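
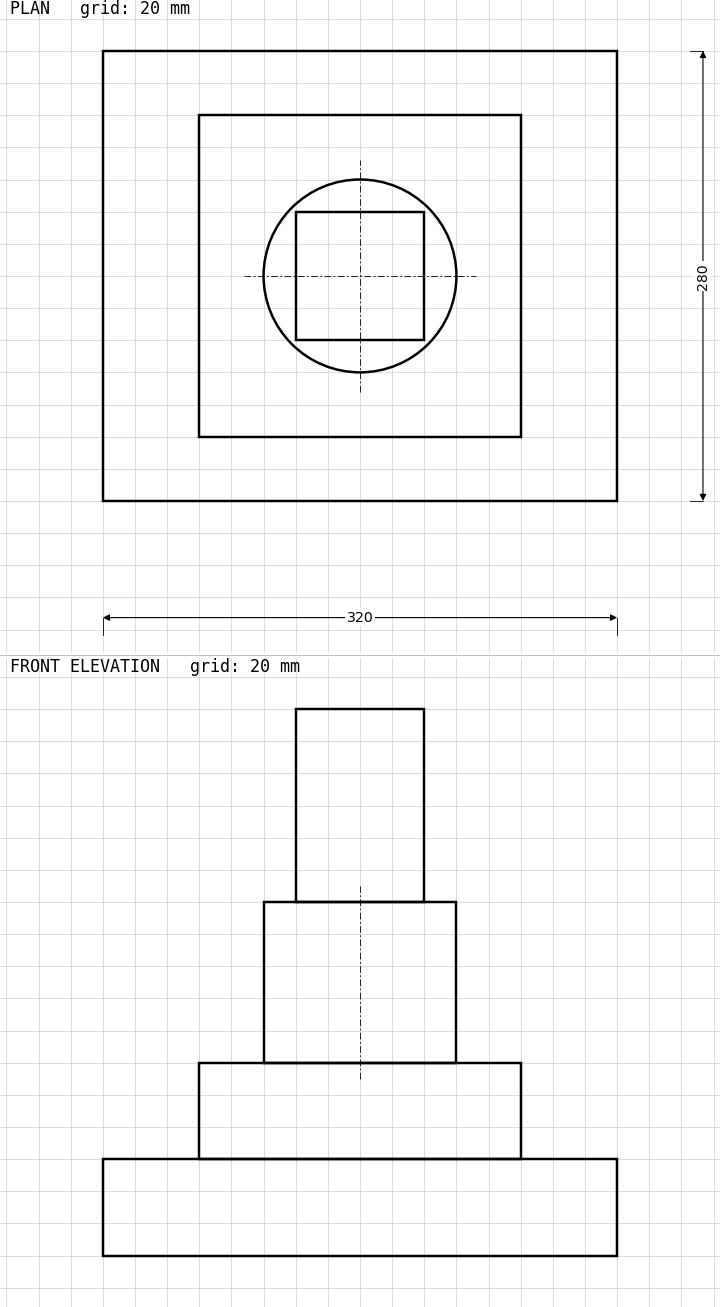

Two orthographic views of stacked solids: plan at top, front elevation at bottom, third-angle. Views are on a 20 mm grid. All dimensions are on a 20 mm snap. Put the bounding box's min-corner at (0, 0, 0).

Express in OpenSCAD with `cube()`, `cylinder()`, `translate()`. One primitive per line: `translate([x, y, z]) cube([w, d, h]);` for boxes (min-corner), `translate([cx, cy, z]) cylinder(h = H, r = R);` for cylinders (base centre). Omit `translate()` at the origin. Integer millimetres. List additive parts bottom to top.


cube([320, 280, 60]);
translate([60, 40, 60]) cube([200, 200, 60]);
translate([160, 140, 120]) cylinder(h = 100, r = 60);
translate([120, 100, 220]) cube([80, 80, 120]);


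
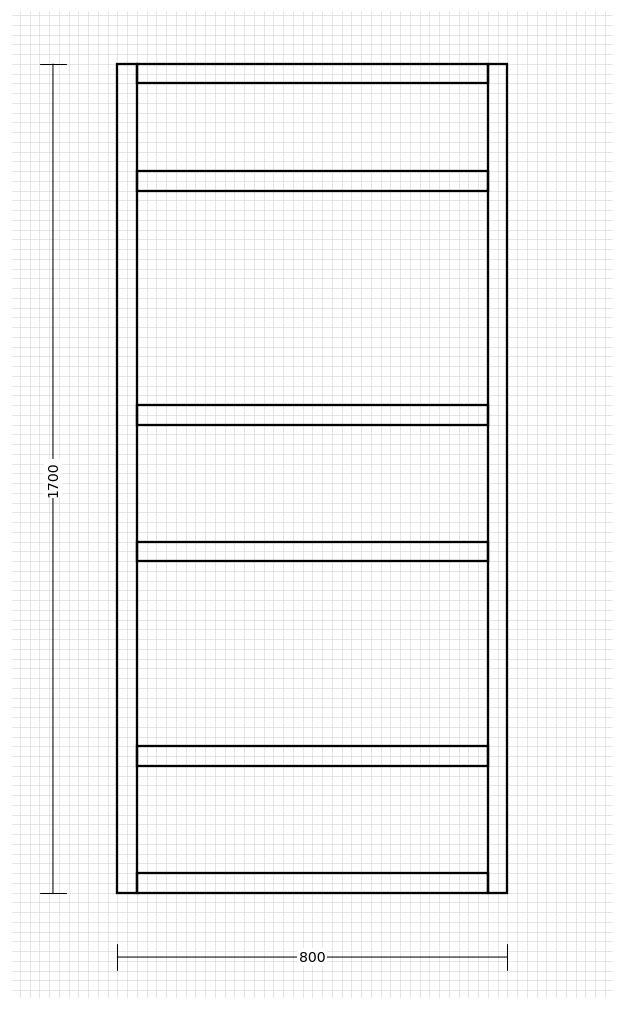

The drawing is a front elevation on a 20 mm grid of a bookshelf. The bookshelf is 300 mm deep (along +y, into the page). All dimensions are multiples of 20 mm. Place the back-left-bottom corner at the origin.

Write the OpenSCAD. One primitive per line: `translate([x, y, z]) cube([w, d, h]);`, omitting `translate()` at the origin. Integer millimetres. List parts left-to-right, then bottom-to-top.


cube([40, 300, 1700]);
translate([40, 0, 0]) cube([720, 300, 40]);
translate([40, 0, 260]) cube([720, 300, 40]);
translate([40, 0, 680]) cube([720, 300, 40]);
translate([40, 0, 960]) cube([720, 300, 40]);
translate([40, 0, 1440]) cube([720, 300, 40]);
translate([40, 0, 1660]) cube([720, 300, 40]);
translate([760, 0, 0]) cube([40, 300, 1700]);


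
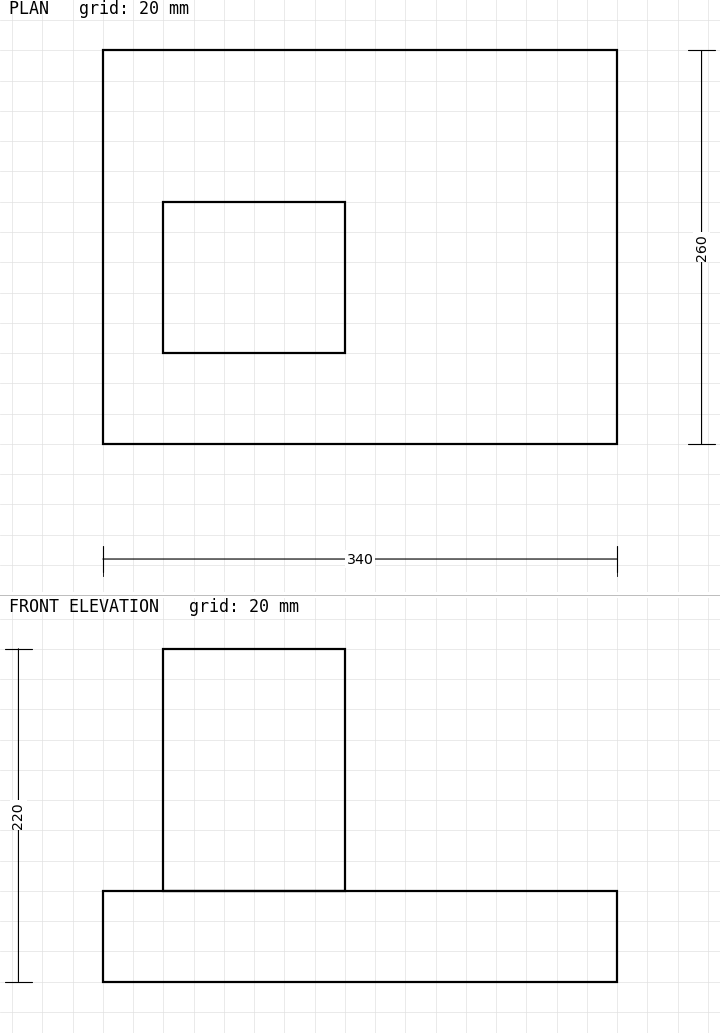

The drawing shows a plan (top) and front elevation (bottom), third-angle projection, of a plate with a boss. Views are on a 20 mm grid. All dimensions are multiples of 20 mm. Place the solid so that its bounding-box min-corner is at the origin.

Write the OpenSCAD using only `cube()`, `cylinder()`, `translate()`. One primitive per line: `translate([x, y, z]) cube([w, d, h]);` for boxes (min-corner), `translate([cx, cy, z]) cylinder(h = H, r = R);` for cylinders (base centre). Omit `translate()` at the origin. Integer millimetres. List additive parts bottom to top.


cube([340, 260, 60]);
translate([40, 60, 60]) cube([120, 100, 160]);


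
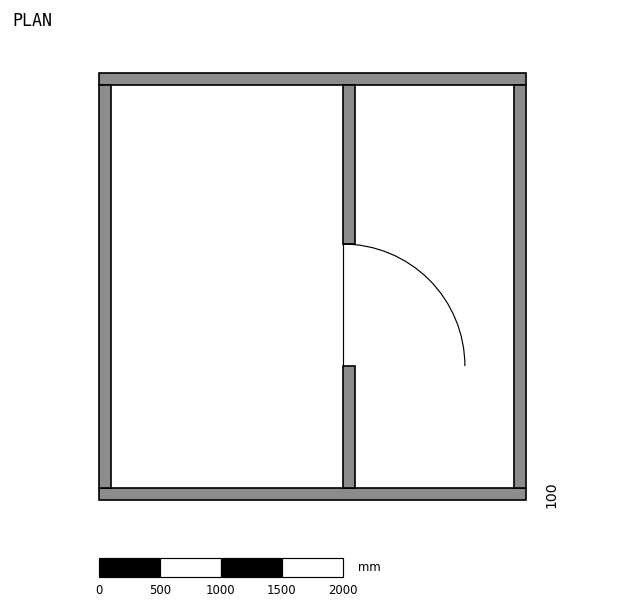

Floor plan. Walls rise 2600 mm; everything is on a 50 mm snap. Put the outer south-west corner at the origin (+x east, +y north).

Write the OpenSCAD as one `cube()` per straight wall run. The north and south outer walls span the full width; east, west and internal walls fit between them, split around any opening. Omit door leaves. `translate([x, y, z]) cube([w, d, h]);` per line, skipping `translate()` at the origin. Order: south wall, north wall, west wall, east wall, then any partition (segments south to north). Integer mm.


cube([3500, 100, 2600]);
translate([0, 3400, 0]) cube([3500, 100, 2600]);
translate([0, 100, 0]) cube([100, 3300, 2600]);
translate([3400, 100, 0]) cube([100, 3300, 2600]);
translate([2000, 100, 0]) cube([100, 1000, 2600]);
translate([2000, 2100, 0]) cube([100, 1300, 2600]);


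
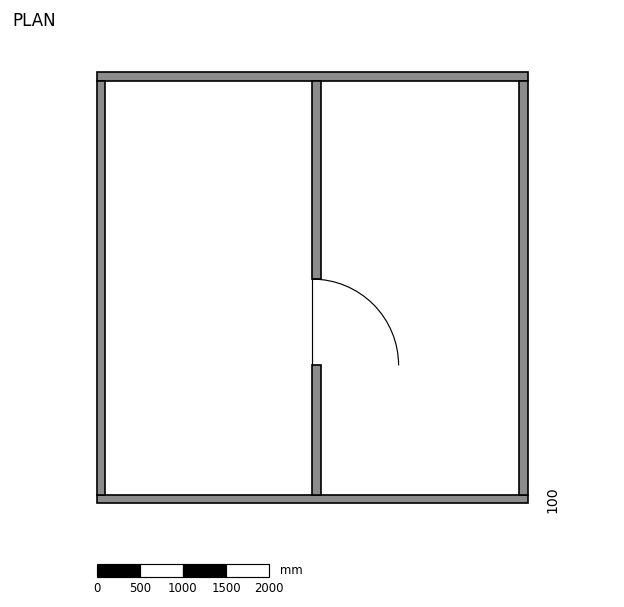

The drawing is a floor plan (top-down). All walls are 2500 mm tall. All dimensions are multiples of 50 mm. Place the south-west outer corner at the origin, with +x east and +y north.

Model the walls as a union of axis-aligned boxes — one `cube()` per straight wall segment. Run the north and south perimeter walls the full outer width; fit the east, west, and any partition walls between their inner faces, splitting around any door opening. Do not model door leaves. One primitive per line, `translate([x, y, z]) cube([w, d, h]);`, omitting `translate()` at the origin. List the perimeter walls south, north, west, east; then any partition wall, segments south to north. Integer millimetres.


cube([5000, 100, 2500]);
translate([0, 4900, 0]) cube([5000, 100, 2500]);
translate([0, 100, 0]) cube([100, 4800, 2500]);
translate([4900, 100, 0]) cube([100, 4800, 2500]);
translate([2500, 100, 0]) cube([100, 1500, 2500]);
translate([2500, 2600, 0]) cube([100, 2300, 2500]);


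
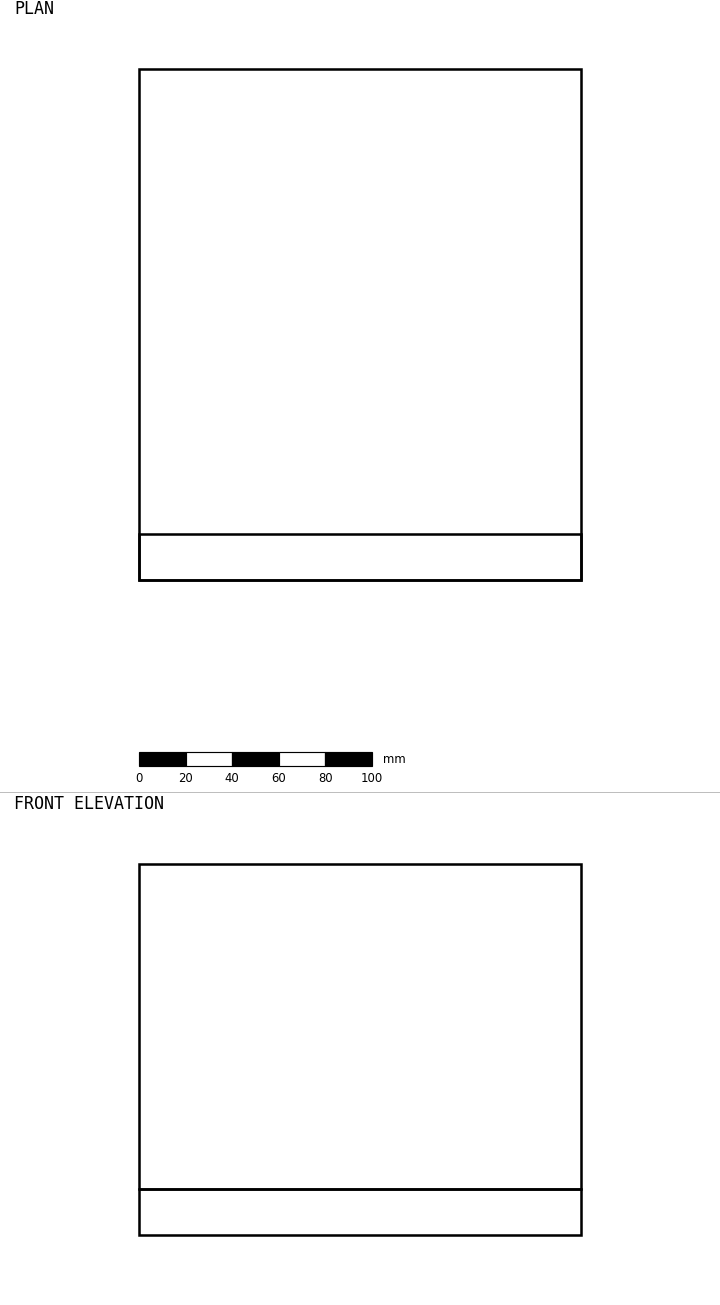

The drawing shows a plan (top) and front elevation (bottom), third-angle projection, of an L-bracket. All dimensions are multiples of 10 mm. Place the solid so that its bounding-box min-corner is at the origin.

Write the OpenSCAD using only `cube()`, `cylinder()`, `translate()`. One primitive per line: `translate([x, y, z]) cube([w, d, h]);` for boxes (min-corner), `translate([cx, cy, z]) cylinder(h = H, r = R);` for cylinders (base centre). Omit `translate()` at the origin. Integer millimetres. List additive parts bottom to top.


cube([190, 220, 20]);
translate([0, 0, 20]) cube([190, 20, 140]);


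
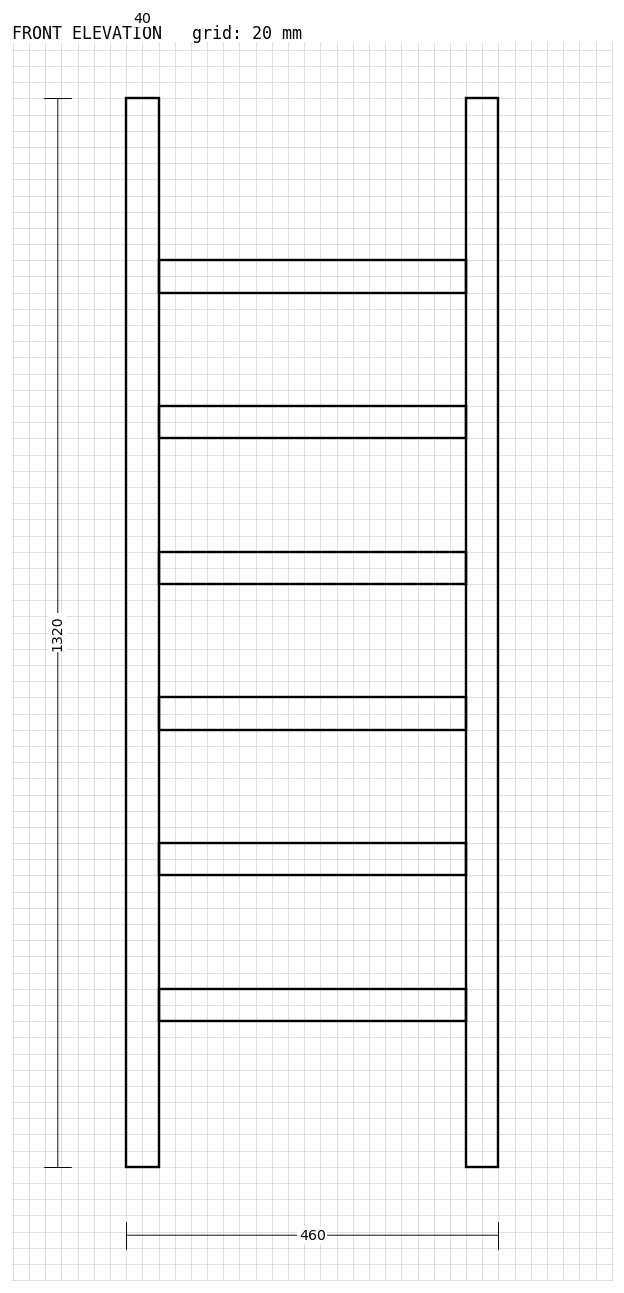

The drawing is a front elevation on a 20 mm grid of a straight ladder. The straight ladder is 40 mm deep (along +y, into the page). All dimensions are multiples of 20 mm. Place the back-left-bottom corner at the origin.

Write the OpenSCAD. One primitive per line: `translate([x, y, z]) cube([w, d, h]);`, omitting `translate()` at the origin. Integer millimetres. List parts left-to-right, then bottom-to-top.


cube([40, 40, 1320]);
translate([40, 0, 180]) cube([380, 40, 40]);
translate([40, 0, 360]) cube([380, 40, 40]);
translate([40, 0, 540]) cube([380, 40, 40]);
translate([40, 0, 720]) cube([380, 40, 40]);
translate([40, 0, 900]) cube([380, 40, 40]);
translate([40, 0, 1080]) cube([380, 40, 40]);
translate([420, 0, 0]) cube([40, 40, 1320]);


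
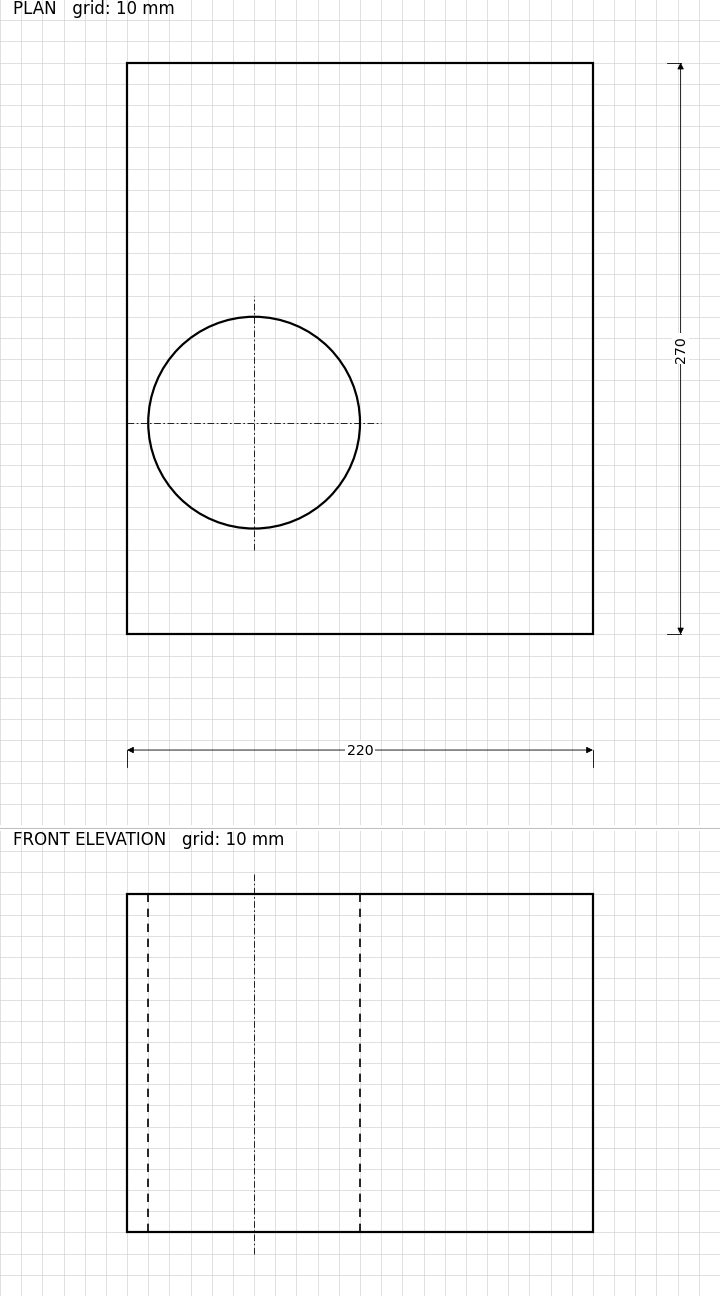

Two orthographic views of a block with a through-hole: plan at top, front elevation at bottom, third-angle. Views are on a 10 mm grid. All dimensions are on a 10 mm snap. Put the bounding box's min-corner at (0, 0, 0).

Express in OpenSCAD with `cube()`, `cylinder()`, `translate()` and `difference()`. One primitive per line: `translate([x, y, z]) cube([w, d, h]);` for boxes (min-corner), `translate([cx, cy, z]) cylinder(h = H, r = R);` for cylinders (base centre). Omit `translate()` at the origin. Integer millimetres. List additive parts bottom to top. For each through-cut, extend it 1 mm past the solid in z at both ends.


difference() {
  cube([220, 270, 160]);
  translate([60, 100, -1]) cylinder(h = 162, r = 50);
}


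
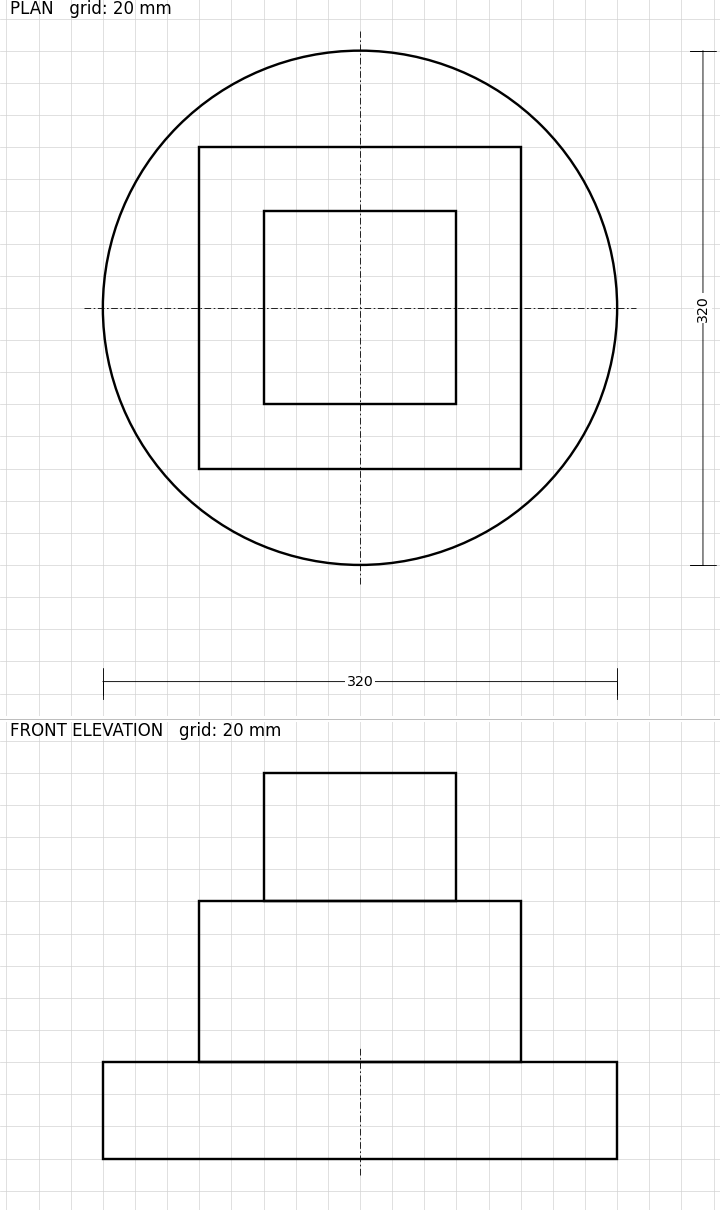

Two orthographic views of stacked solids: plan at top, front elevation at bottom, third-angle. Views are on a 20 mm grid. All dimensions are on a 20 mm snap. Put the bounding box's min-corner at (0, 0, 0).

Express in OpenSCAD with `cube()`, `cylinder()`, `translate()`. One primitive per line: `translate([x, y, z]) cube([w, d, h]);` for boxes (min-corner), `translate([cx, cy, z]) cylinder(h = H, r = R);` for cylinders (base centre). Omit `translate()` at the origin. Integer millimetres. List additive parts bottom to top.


translate([160, 160, 0]) cylinder(h = 60, r = 160);
translate([60, 60, 60]) cube([200, 200, 100]);
translate([100, 100, 160]) cube([120, 120, 80]);


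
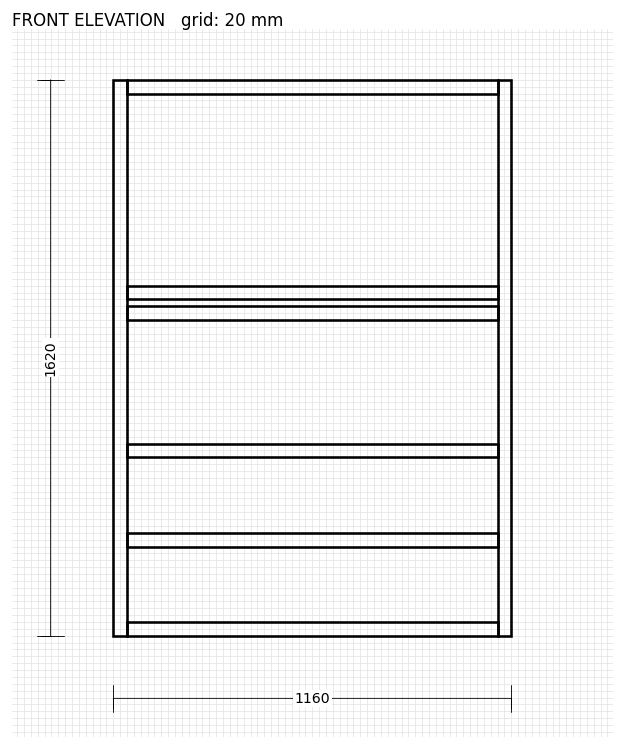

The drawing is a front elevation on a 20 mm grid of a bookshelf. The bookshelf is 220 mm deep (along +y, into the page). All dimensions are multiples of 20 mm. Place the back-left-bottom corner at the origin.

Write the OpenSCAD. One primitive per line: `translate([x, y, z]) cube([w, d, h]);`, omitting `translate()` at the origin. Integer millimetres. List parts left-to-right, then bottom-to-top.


cube([40, 220, 1620]);
translate([40, 0, 0]) cube([1080, 220, 40]);
translate([40, 0, 260]) cube([1080, 220, 40]);
translate([40, 0, 520]) cube([1080, 220, 40]);
translate([40, 0, 920]) cube([1080, 220, 40]);
translate([40, 0, 980]) cube([1080, 220, 40]);
translate([40, 0, 1580]) cube([1080, 220, 40]);
translate([1120, 0, 0]) cube([40, 220, 1620]);


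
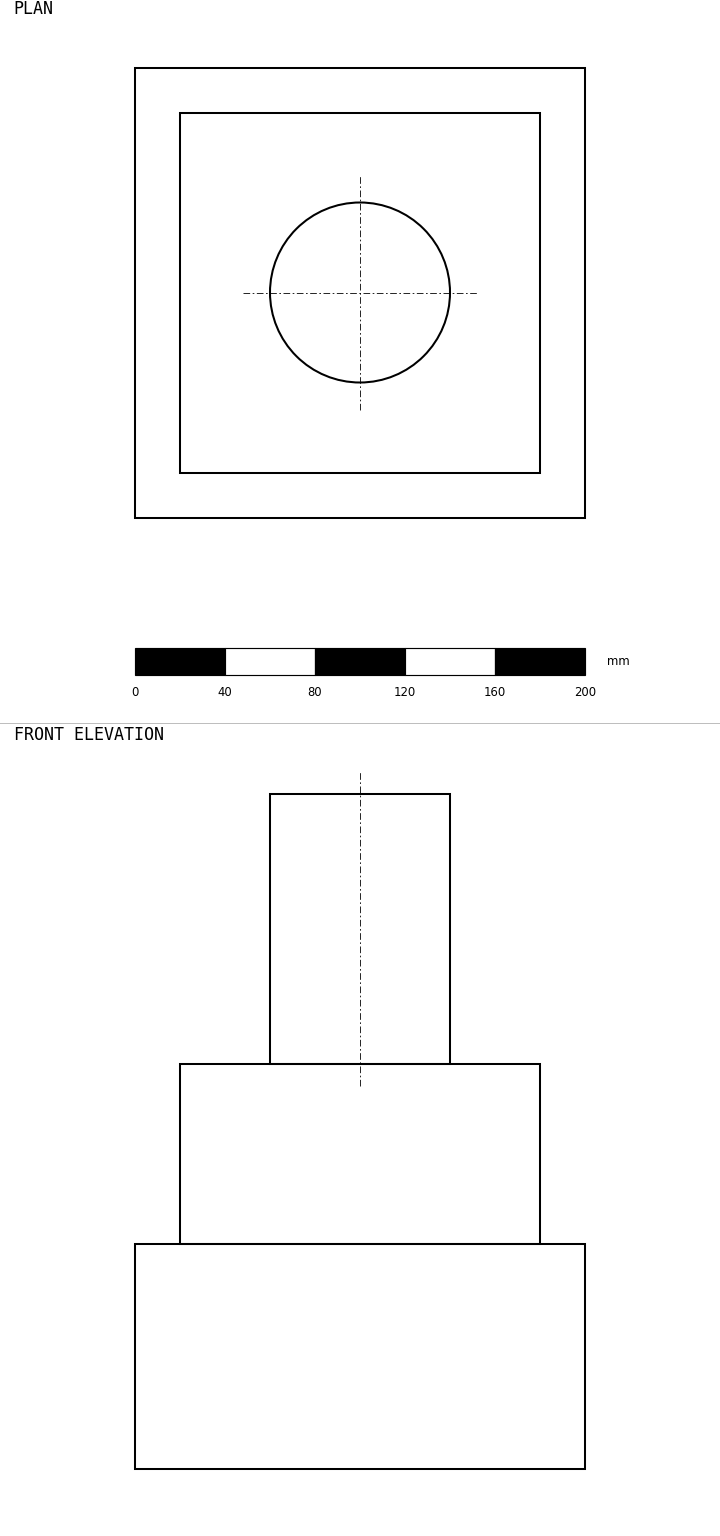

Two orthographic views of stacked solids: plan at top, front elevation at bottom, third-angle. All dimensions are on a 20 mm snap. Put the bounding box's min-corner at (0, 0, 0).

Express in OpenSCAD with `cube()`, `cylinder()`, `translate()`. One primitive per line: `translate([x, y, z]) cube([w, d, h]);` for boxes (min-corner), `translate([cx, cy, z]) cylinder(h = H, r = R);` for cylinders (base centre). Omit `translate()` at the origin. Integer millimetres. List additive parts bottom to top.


cube([200, 200, 100]);
translate([20, 20, 100]) cube([160, 160, 80]);
translate([100, 100, 180]) cylinder(h = 120, r = 40);


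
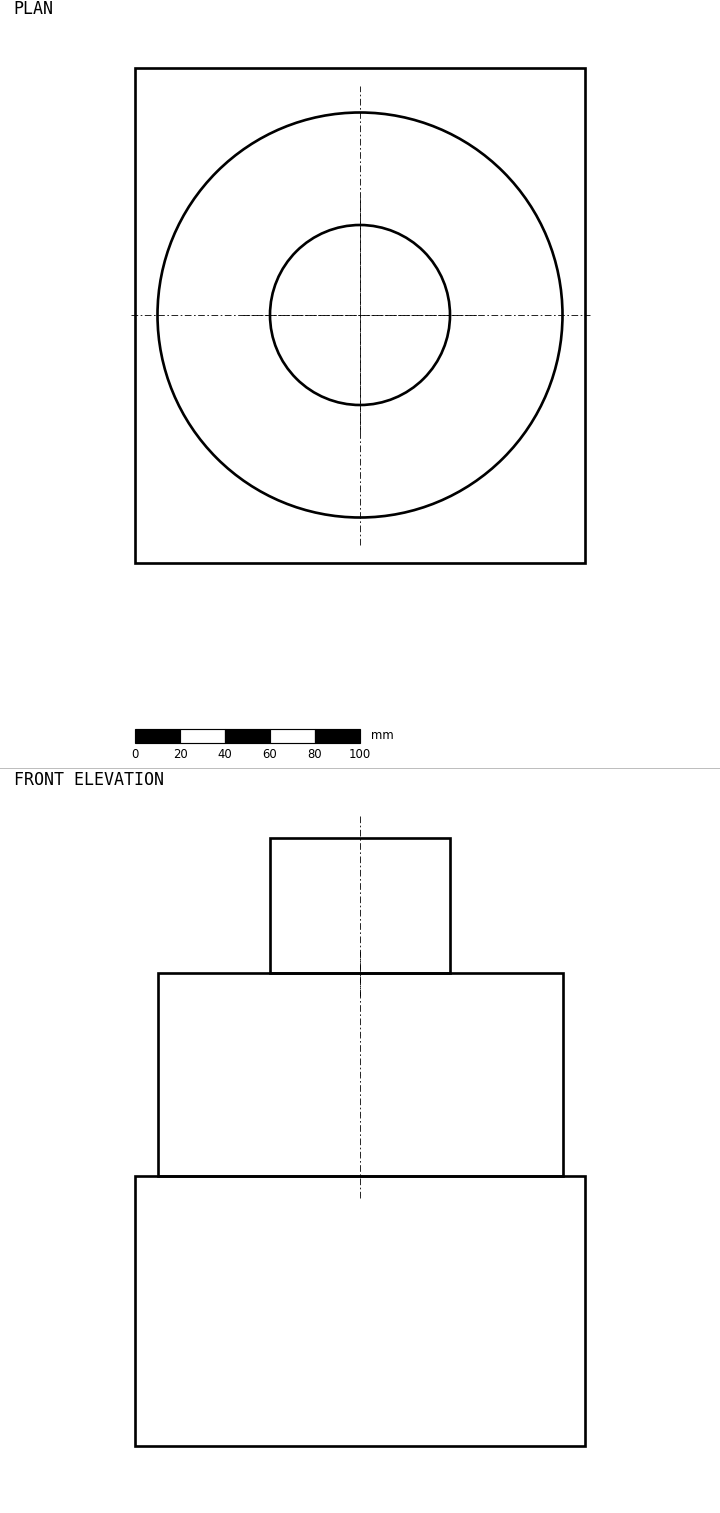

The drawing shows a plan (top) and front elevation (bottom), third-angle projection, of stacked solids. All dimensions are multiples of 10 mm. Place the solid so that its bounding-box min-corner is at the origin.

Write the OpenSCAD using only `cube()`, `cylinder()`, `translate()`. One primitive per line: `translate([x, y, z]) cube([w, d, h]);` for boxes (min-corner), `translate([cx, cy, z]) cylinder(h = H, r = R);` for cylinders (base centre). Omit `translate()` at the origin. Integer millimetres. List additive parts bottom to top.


cube([200, 220, 120]);
translate([100, 110, 120]) cylinder(h = 90, r = 90);
translate([100, 110, 210]) cylinder(h = 60, r = 40);


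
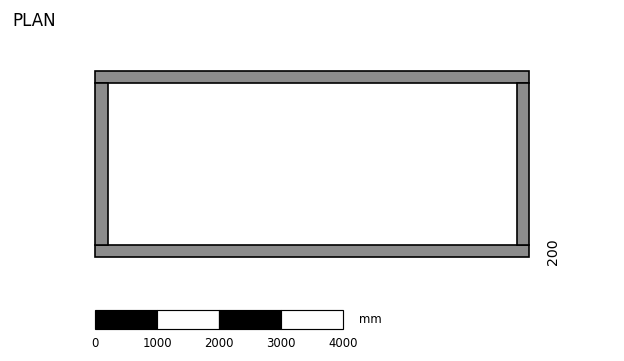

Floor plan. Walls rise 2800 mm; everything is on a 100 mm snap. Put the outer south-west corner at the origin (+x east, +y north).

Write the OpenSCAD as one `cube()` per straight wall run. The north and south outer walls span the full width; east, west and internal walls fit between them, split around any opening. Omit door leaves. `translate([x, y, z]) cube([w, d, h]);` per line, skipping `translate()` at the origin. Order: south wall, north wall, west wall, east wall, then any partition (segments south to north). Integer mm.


cube([7000, 200, 2800]);
translate([0, 2800, 0]) cube([7000, 200, 2800]);
translate([0, 200, 0]) cube([200, 2600, 2800]);
translate([6800, 200, 0]) cube([200, 2600, 2800]);


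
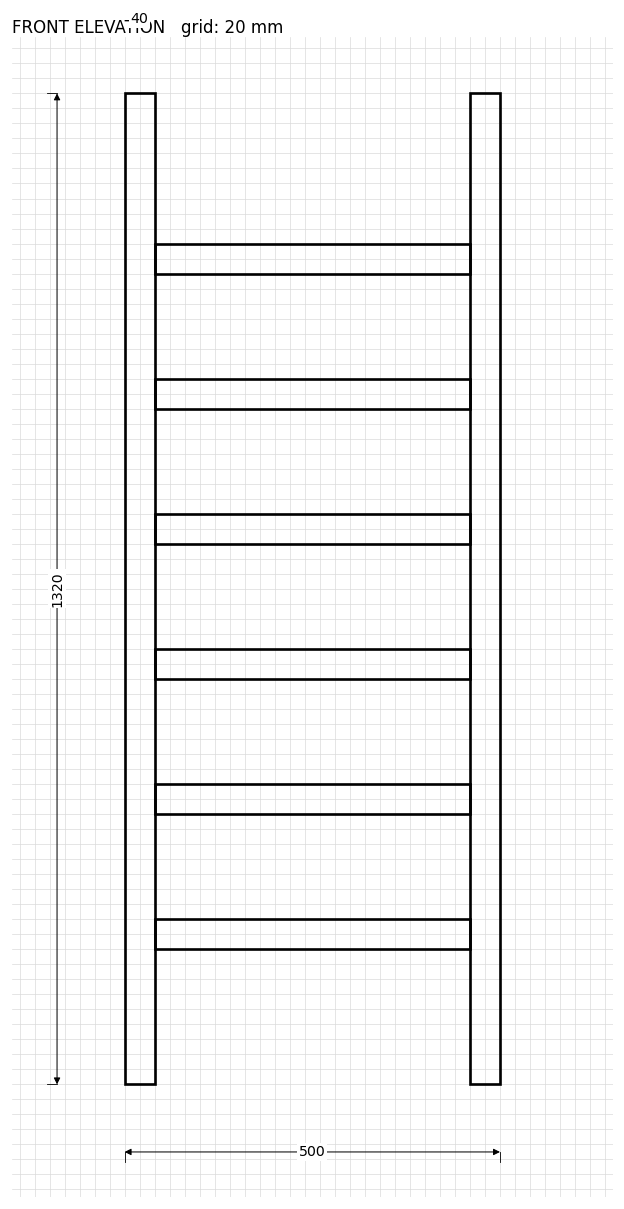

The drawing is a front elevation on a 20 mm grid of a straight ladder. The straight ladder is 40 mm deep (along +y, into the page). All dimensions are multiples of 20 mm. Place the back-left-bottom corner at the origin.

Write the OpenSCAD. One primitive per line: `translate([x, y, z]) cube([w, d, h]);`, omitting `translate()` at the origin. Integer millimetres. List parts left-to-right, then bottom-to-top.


cube([40, 40, 1320]);
translate([40, 0, 180]) cube([420, 40, 40]);
translate([40, 0, 360]) cube([420, 40, 40]);
translate([40, 0, 540]) cube([420, 40, 40]);
translate([40, 0, 720]) cube([420, 40, 40]);
translate([40, 0, 900]) cube([420, 40, 40]);
translate([40, 0, 1080]) cube([420, 40, 40]);
translate([460, 0, 0]) cube([40, 40, 1320]);


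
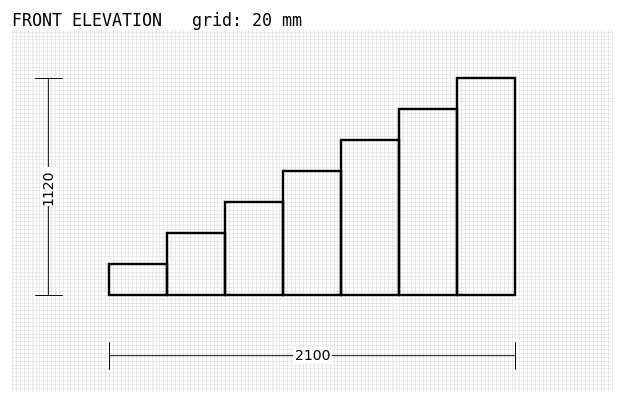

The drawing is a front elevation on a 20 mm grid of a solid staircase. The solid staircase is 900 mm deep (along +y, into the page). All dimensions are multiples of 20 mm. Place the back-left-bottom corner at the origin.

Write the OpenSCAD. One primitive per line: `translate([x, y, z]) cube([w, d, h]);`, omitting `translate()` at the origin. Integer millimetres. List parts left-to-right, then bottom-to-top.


cube([300, 900, 160]);
translate([300, 0, 0]) cube([300, 900, 320]);
translate([600, 0, 0]) cube([300, 900, 480]);
translate([900, 0, 0]) cube([300, 900, 640]);
translate([1200, 0, 0]) cube([300, 900, 800]);
translate([1500, 0, 0]) cube([300, 900, 960]);
translate([1800, 0, 0]) cube([300, 900, 1120]);


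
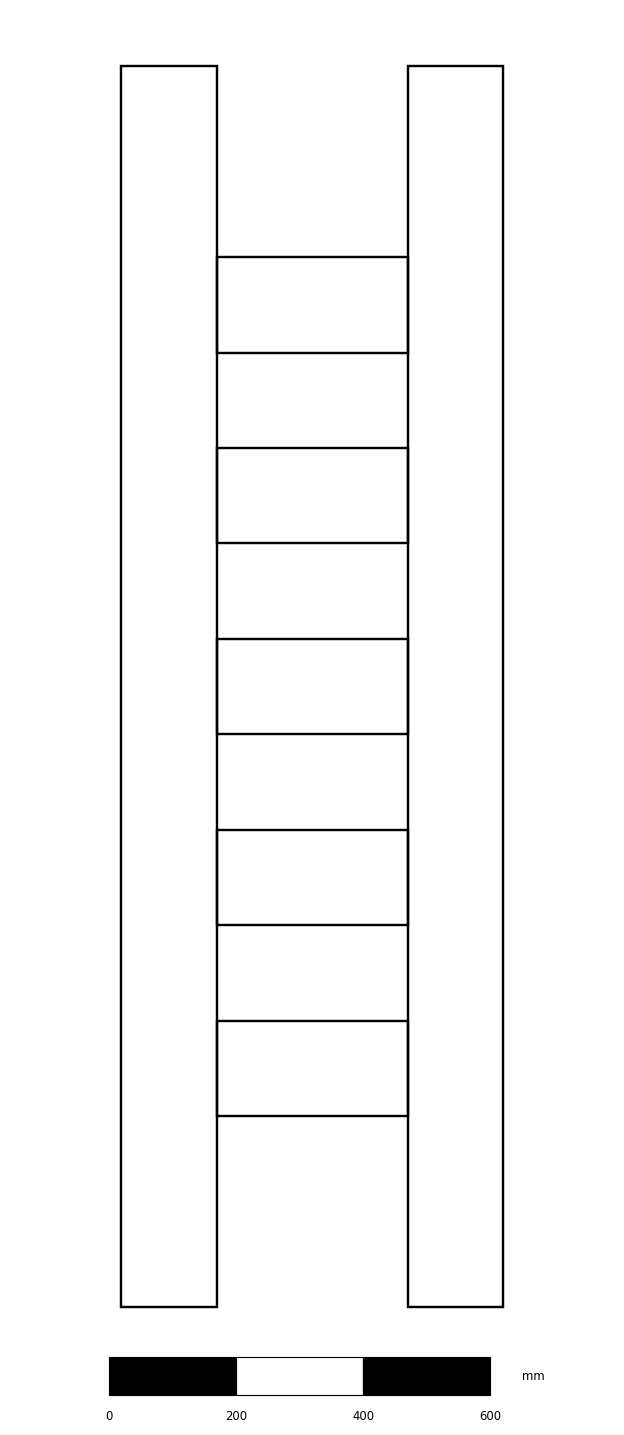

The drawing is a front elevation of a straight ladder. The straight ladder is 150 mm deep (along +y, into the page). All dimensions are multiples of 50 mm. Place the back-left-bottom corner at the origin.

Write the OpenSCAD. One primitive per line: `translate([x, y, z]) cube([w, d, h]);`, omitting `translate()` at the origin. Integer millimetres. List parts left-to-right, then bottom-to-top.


cube([150, 150, 1950]);
translate([150, 0, 300]) cube([300, 150, 150]);
translate([150, 0, 600]) cube([300, 150, 150]);
translate([150, 0, 900]) cube([300, 150, 150]);
translate([150, 0, 1200]) cube([300, 150, 150]);
translate([150, 0, 1500]) cube([300, 150, 150]);
translate([450, 0, 0]) cube([150, 150, 1950]);


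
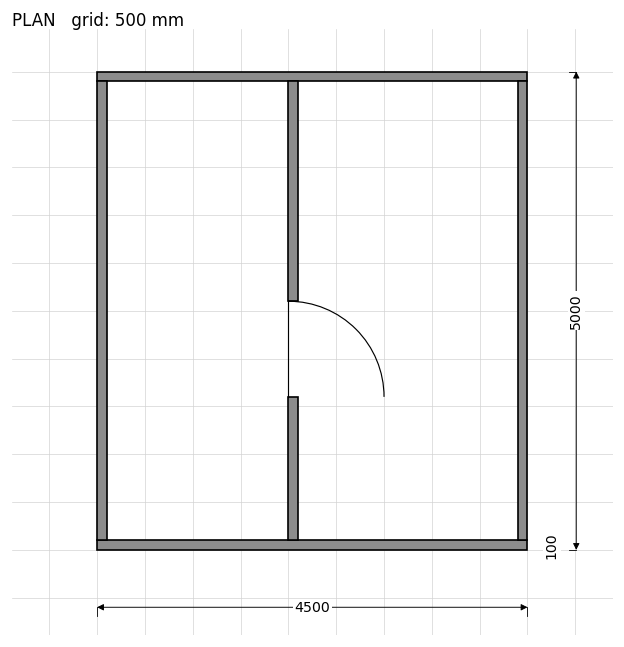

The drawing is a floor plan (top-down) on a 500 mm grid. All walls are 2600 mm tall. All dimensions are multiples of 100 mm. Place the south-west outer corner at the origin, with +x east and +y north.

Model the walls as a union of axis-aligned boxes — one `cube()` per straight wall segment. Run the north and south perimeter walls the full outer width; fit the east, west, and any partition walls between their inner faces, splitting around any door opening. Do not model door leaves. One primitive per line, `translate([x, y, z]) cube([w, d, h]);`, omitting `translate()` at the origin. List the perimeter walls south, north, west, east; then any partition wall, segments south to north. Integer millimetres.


cube([4500, 100, 2600]);
translate([0, 4900, 0]) cube([4500, 100, 2600]);
translate([0, 100, 0]) cube([100, 4800, 2600]);
translate([4400, 100, 0]) cube([100, 4800, 2600]);
translate([2000, 100, 0]) cube([100, 1500, 2600]);
translate([2000, 2600, 0]) cube([100, 2300, 2600]);


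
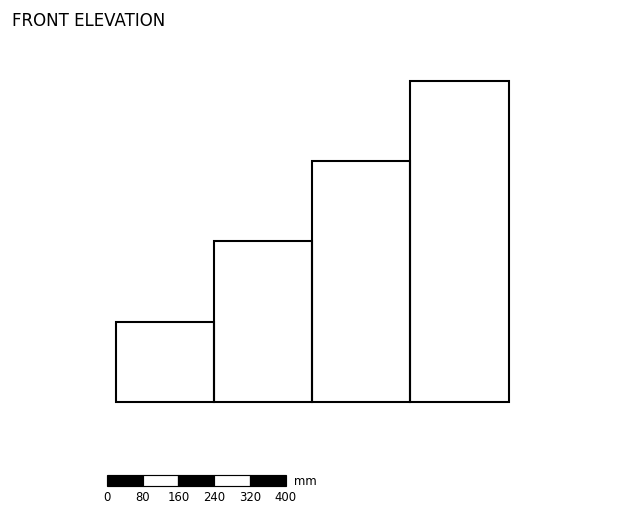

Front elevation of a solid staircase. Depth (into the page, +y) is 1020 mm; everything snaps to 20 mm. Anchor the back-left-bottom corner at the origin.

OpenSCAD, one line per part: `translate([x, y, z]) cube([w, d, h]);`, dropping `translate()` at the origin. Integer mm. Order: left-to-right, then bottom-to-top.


cube([220, 1020, 180]);
translate([220, 0, 0]) cube([220, 1020, 360]);
translate([440, 0, 0]) cube([220, 1020, 540]);
translate([660, 0, 0]) cube([220, 1020, 720]);


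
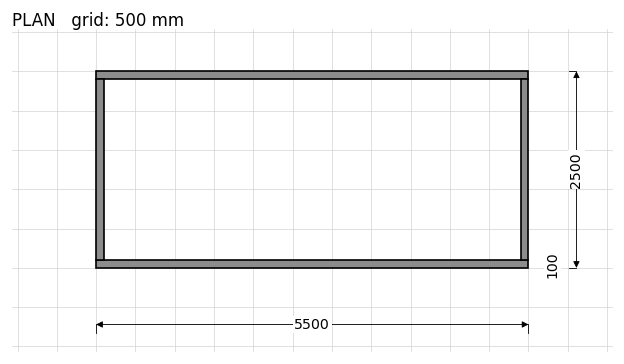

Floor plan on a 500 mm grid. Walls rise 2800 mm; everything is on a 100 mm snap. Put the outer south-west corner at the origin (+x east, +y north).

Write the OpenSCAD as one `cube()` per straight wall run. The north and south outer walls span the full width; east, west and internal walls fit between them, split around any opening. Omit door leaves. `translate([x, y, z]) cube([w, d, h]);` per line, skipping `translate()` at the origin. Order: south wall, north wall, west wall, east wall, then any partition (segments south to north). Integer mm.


cube([5500, 100, 2800]);
translate([0, 2400, 0]) cube([5500, 100, 2800]);
translate([0, 100, 0]) cube([100, 2300, 2800]);
translate([5400, 100, 0]) cube([100, 2300, 2800]);


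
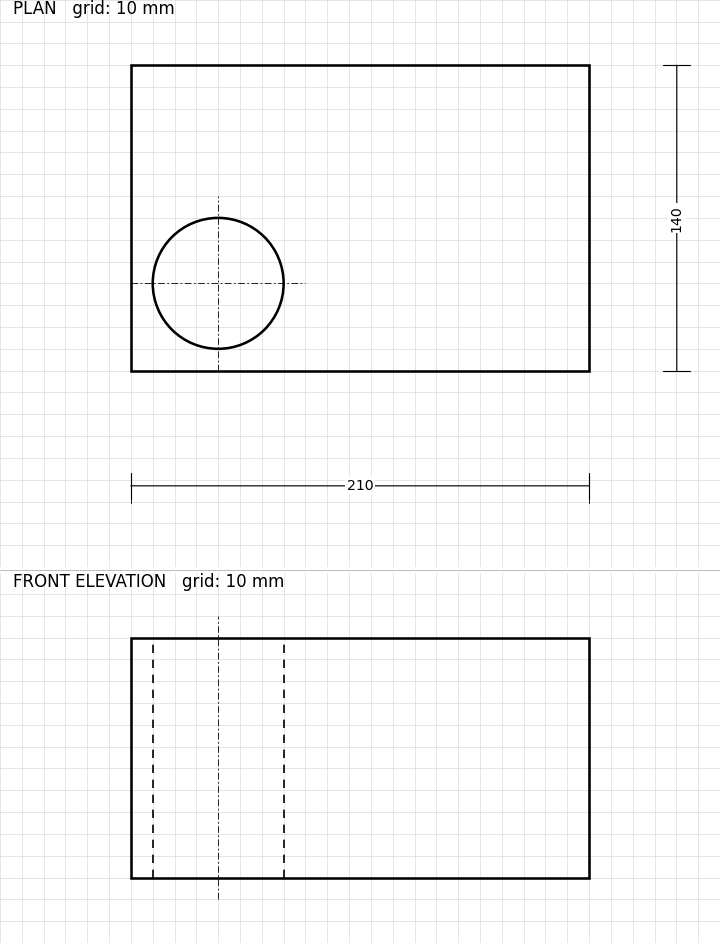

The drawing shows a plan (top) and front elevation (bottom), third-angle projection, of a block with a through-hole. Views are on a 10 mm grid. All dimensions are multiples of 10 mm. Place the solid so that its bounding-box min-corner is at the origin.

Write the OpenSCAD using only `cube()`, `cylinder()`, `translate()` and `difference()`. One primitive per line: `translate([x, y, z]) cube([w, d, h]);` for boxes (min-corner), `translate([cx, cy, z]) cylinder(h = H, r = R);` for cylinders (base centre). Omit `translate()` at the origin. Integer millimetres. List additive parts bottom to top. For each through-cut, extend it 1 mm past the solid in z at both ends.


difference() {
  cube([210, 140, 110]);
  translate([40, 40, -1]) cylinder(h = 112, r = 30);
}


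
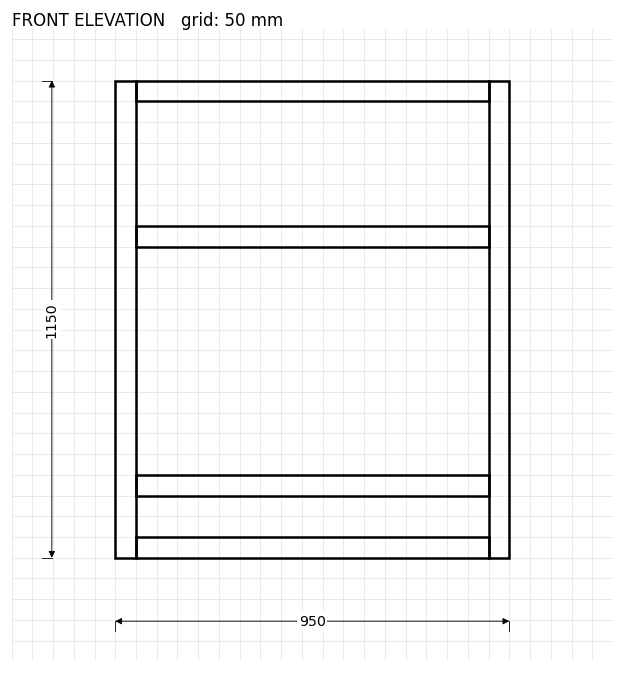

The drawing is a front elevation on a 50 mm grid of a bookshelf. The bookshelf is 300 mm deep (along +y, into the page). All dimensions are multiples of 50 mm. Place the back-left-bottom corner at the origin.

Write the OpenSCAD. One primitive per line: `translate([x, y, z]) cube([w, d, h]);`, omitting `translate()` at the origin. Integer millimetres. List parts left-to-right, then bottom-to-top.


cube([50, 300, 1150]);
translate([50, 0, 0]) cube([850, 300, 50]);
translate([50, 0, 150]) cube([850, 300, 50]);
translate([50, 0, 750]) cube([850, 300, 50]);
translate([50, 0, 1100]) cube([850, 300, 50]);
translate([900, 0, 0]) cube([50, 300, 1150]);


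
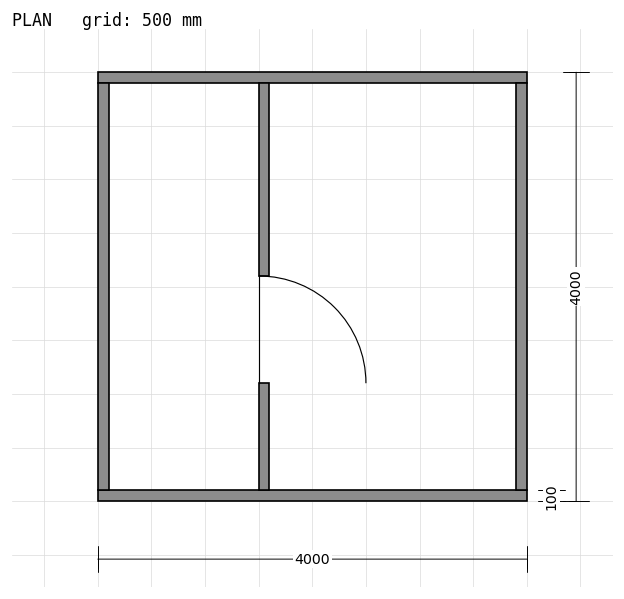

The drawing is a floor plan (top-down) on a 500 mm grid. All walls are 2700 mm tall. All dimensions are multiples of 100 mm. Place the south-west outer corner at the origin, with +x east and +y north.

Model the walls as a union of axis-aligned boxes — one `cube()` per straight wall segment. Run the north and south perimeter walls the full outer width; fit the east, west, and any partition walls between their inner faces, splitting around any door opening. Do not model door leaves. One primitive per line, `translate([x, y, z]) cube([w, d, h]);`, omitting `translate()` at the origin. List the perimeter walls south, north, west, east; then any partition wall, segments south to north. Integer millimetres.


cube([4000, 100, 2700]);
translate([0, 3900, 0]) cube([4000, 100, 2700]);
translate([0, 100, 0]) cube([100, 3800, 2700]);
translate([3900, 100, 0]) cube([100, 3800, 2700]);
translate([1500, 100, 0]) cube([100, 1000, 2700]);
translate([1500, 2100, 0]) cube([100, 1800, 2700]);


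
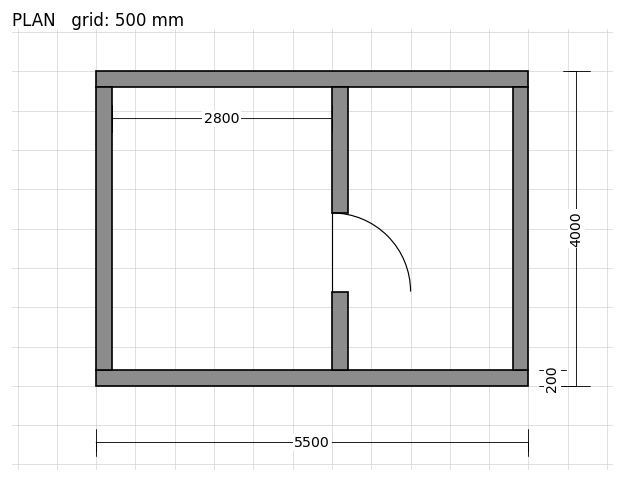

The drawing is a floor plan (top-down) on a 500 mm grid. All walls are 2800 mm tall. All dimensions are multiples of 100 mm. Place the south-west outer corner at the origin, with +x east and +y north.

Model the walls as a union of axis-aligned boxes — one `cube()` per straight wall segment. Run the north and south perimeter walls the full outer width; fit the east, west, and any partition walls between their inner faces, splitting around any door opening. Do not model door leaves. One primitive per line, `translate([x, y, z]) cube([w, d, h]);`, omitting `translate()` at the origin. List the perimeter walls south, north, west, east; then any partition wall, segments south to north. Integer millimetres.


cube([5500, 200, 2800]);
translate([0, 3800, 0]) cube([5500, 200, 2800]);
translate([0, 200, 0]) cube([200, 3600, 2800]);
translate([5300, 200, 0]) cube([200, 3600, 2800]);
translate([3000, 200, 0]) cube([200, 1000, 2800]);
translate([3000, 2200, 0]) cube([200, 1600, 2800]);


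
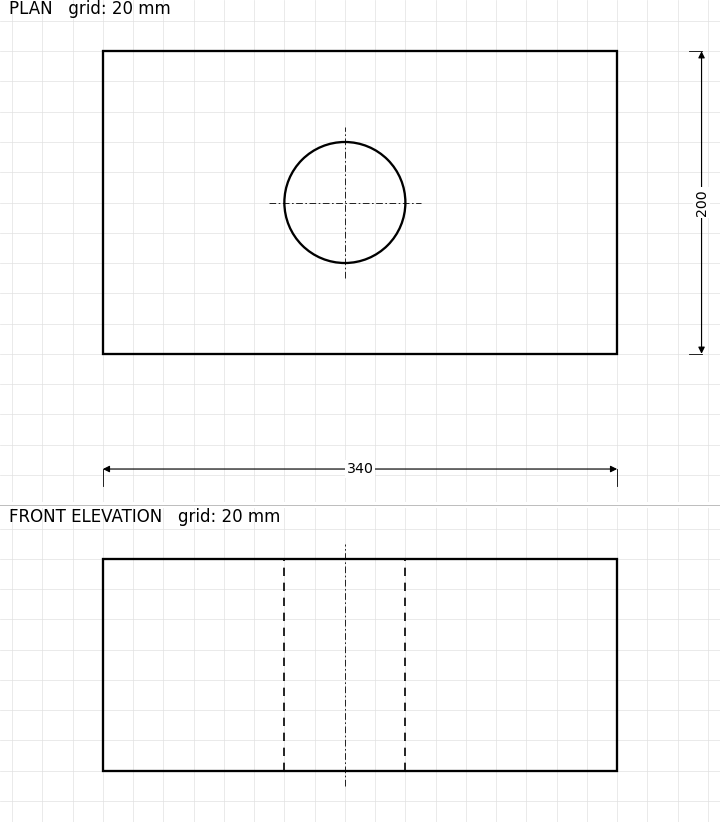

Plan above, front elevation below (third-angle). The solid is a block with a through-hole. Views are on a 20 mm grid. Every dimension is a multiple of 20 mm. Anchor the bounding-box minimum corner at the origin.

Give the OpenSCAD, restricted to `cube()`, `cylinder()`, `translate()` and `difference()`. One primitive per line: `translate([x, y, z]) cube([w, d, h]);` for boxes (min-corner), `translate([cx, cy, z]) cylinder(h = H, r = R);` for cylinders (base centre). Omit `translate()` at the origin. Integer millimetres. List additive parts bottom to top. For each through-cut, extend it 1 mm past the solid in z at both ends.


difference() {
  cube([340, 200, 140]);
  translate([160, 100, -1]) cylinder(h = 142, r = 40);
}


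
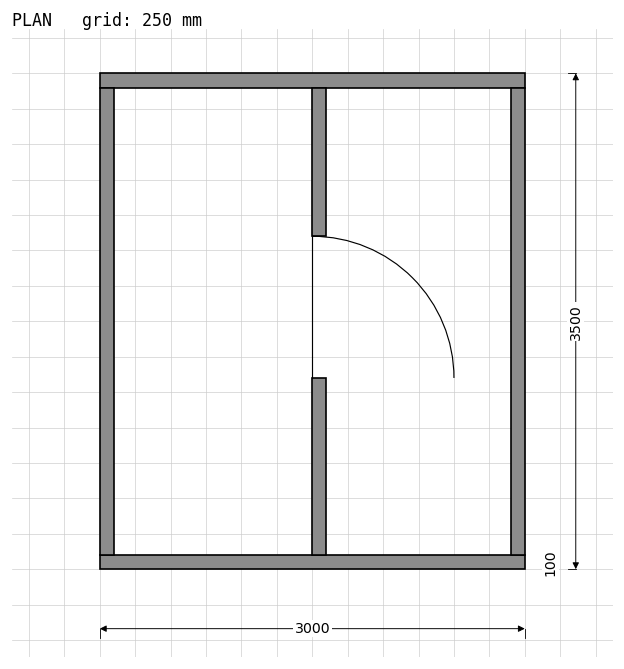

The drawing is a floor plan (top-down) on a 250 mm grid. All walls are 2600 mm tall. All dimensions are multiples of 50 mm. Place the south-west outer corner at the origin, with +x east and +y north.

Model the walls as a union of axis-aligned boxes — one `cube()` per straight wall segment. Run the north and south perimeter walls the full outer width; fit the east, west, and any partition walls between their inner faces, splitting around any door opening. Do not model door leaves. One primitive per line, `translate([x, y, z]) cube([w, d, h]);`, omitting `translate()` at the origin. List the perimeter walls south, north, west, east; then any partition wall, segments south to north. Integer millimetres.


cube([3000, 100, 2600]);
translate([0, 3400, 0]) cube([3000, 100, 2600]);
translate([0, 100, 0]) cube([100, 3300, 2600]);
translate([2900, 100, 0]) cube([100, 3300, 2600]);
translate([1500, 100, 0]) cube([100, 1250, 2600]);
translate([1500, 2350, 0]) cube([100, 1050, 2600]);


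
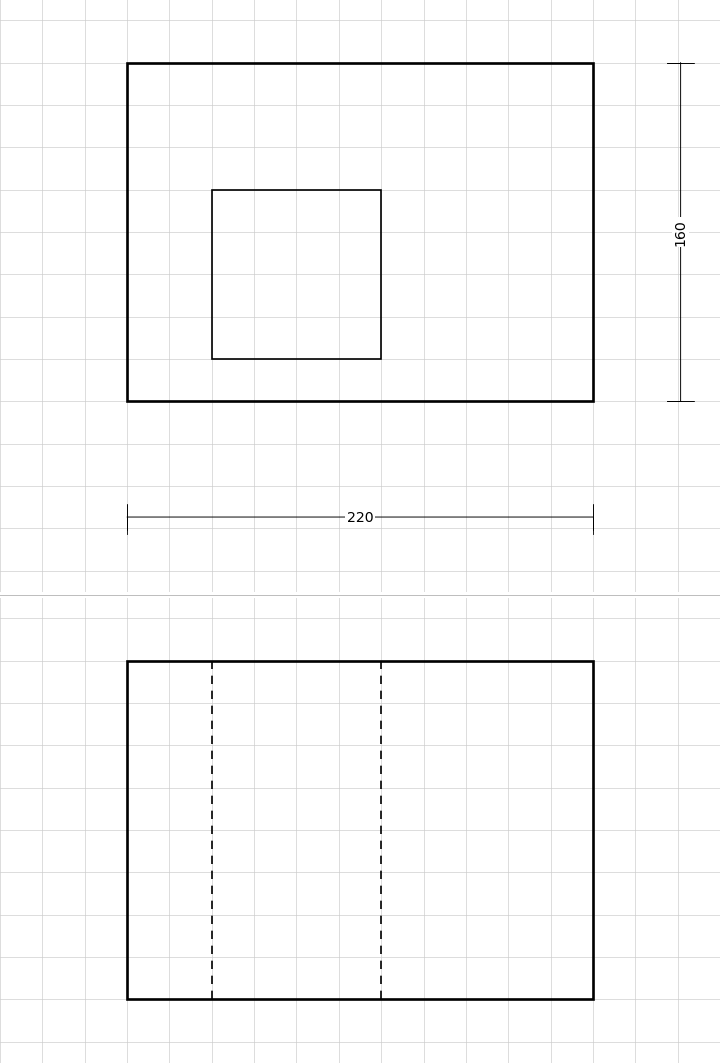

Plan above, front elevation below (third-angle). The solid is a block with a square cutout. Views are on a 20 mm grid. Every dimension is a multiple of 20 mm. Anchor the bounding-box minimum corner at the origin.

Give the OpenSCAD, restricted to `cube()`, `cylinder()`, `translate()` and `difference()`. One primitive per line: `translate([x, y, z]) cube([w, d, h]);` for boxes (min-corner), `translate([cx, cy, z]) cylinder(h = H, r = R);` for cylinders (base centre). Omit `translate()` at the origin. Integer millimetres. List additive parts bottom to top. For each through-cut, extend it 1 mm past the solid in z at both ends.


difference() {
  cube([220, 160, 160]);
  translate([40, 20, -1]) cube([80, 80, 162]);
}


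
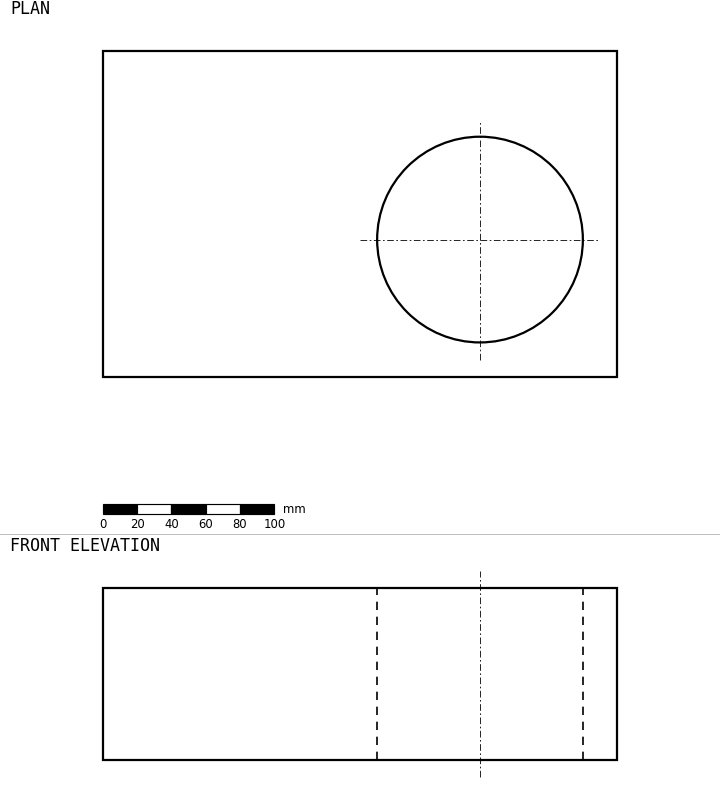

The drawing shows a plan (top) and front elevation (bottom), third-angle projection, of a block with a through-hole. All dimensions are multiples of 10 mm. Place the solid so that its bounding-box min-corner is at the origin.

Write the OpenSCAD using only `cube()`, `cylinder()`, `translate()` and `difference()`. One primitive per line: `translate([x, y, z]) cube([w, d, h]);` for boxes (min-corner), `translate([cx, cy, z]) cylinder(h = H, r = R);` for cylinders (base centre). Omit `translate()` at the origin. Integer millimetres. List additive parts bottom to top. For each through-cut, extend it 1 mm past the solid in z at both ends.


difference() {
  cube([300, 190, 100]);
  translate([220, 80, -1]) cylinder(h = 102, r = 60);
}


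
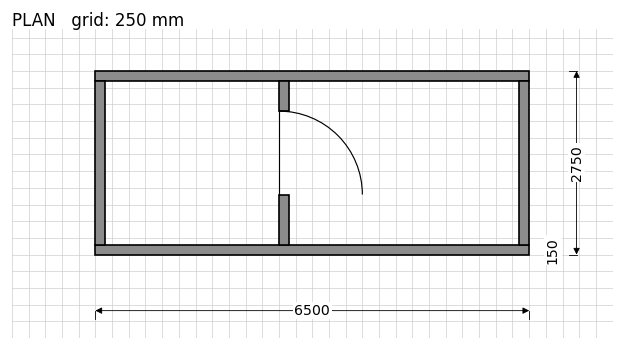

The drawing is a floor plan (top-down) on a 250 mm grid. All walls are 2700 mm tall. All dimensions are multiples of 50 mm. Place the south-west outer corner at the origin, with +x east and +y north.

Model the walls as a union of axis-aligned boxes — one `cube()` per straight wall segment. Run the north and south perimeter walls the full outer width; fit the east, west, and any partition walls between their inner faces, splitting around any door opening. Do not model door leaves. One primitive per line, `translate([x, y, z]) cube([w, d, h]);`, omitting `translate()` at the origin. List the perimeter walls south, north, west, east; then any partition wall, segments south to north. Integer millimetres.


cube([6500, 150, 2700]);
translate([0, 2600, 0]) cube([6500, 150, 2700]);
translate([0, 150, 0]) cube([150, 2450, 2700]);
translate([6350, 150, 0]) cube([150, 2450, 2700]);
translate([2750, 150, 0]) cube([150, 750, 2700]);
translate([2750, 2150, 0]) cube([150, 450, 2700]);


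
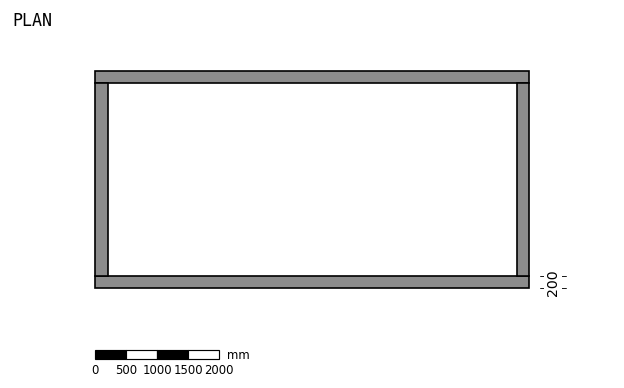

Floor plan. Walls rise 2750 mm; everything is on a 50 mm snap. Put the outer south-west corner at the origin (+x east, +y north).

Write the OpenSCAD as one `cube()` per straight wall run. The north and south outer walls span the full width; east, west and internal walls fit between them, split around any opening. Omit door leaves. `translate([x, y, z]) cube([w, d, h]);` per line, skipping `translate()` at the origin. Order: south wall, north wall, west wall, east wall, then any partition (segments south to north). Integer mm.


cube([7000, 200, 2750]);
translate([0, 3300, 0]) cube([7000, 200, 2750]);
translate([0, 200, 0]) cube([200, 3100, 2750]);
translate([6800, 200, 0]) cube([200, 3100, 2750]);


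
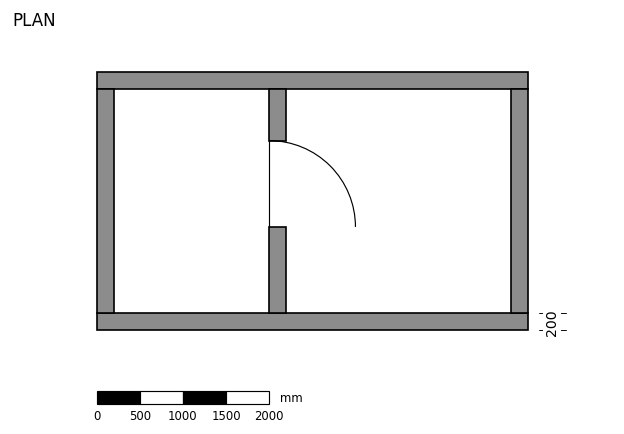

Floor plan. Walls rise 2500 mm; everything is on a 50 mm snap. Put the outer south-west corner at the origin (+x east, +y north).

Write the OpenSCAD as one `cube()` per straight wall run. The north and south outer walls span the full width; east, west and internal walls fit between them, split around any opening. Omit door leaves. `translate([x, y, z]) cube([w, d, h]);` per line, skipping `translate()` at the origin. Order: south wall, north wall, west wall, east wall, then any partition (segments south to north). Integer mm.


cube([5000, 200, 2500]);
translate([0, 2800, 0]) cube([5000, 200, 2500]);
translate([0, 200, 0]) cube([200, 2600, 2500]);
translate([4800, 200, 0]) cube([200, 2600, 2500]);
translate([2000, 200, 0]) cube([200, 1000, 2500]);
translate([2000, 2200, 0]) cube([200, 600, 2500]);


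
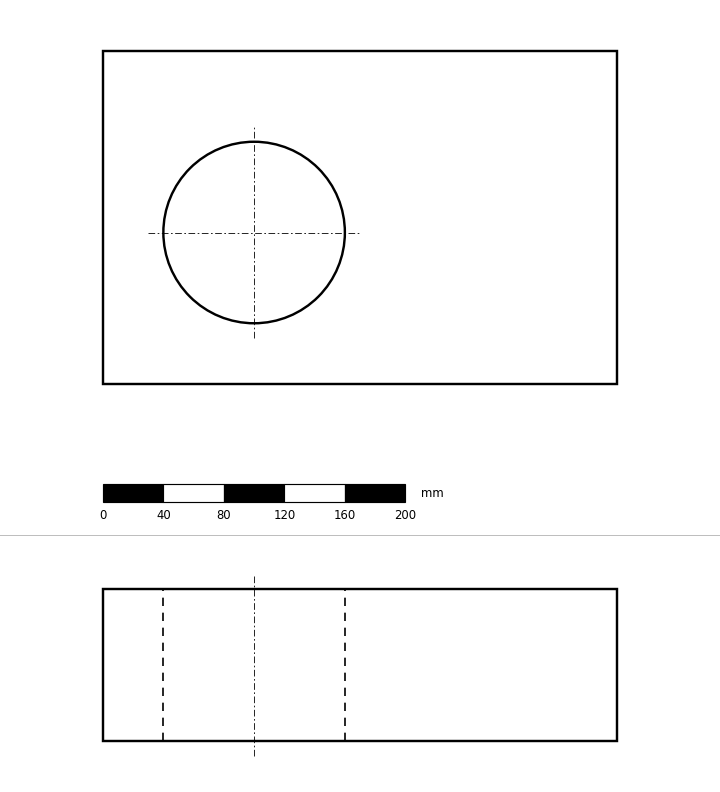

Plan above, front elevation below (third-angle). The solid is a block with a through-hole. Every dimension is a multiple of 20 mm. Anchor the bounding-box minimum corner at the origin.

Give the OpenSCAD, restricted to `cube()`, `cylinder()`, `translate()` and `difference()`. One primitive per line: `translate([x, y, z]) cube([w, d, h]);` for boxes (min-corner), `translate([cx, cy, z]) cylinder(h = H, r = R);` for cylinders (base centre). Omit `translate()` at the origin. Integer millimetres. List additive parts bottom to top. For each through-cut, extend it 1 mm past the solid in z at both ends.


difference() {
  cube([340, 220, 100]);
  translate([100, 100, -1]) cylinder(h = 102, r = 60);
}


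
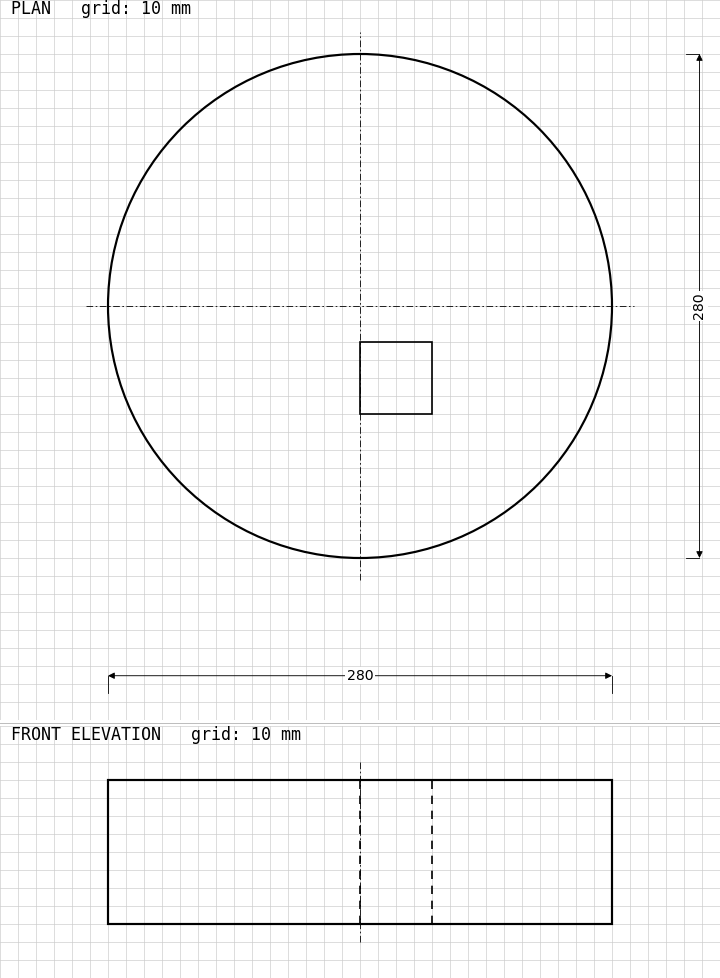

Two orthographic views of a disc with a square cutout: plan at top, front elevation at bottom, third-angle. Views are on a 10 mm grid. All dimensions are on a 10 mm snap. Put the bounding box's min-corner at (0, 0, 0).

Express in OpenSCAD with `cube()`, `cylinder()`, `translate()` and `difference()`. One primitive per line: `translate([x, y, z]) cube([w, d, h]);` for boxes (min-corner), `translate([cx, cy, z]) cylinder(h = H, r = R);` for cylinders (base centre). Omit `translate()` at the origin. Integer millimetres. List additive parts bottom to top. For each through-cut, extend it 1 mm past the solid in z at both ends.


difference() {
  translate([140, 140, 0]) cylinder(h = 80, r = 140);
  translate([140, 80, -1]) cube([40, 40, 82]);
}


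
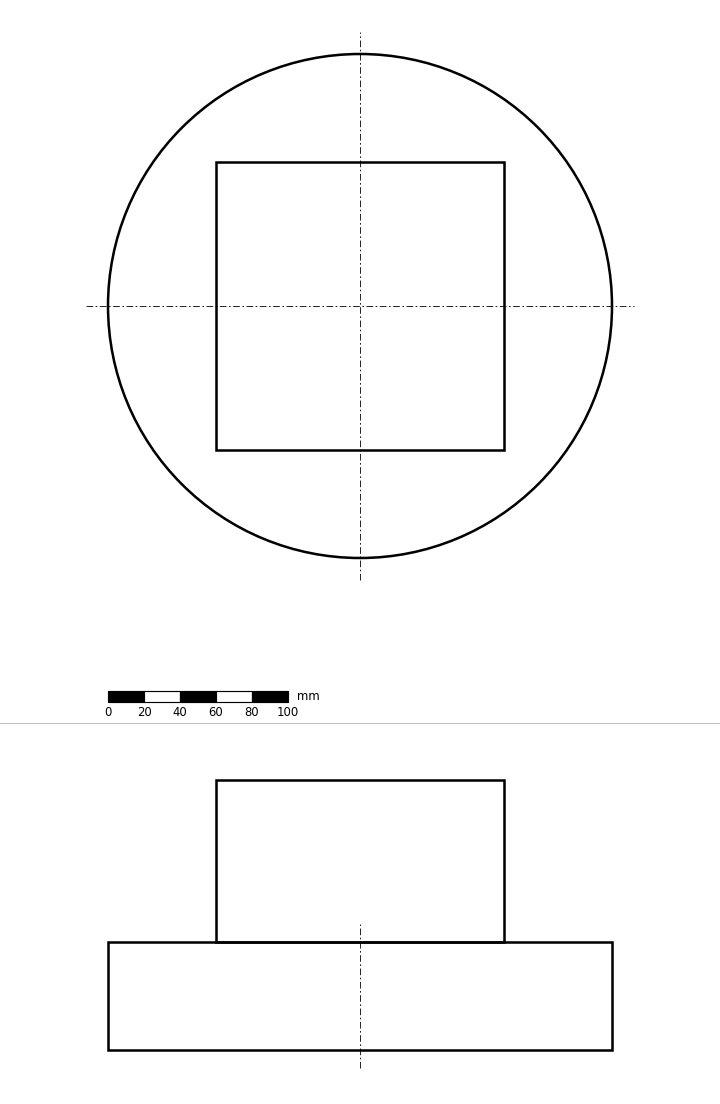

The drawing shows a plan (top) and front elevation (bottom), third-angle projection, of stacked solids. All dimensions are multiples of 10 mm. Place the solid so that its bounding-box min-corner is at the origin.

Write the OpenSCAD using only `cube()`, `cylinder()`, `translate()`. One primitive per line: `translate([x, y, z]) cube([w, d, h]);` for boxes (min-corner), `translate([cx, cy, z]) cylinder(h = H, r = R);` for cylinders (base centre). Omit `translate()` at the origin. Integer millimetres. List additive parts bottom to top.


translate([140, 140, 0]) cylinder(h = 60, r = 140);
translate([60, 60, 60]) cube([160, 160, 90]);


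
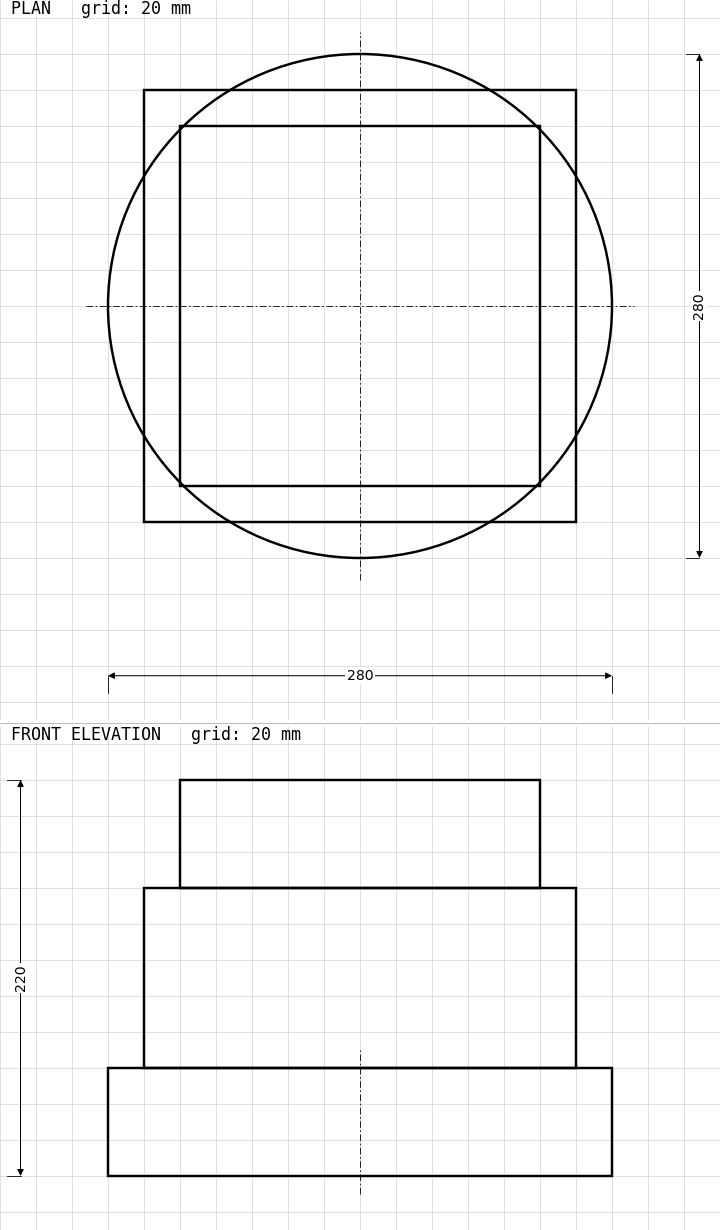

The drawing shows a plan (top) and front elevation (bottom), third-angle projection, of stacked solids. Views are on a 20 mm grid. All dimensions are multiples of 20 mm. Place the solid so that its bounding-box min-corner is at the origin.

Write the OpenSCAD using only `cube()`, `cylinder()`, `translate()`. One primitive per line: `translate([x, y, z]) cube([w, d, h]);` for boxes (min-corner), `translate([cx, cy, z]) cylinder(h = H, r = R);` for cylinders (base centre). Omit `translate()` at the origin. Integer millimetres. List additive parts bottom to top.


translate([140, 140, 0]) cylinder(h = 60, r = 140);
translate([20, 20, 60]) cube([240, 240, 100]);
translate([40, 40, 160]) cube([200, 200, 60]);


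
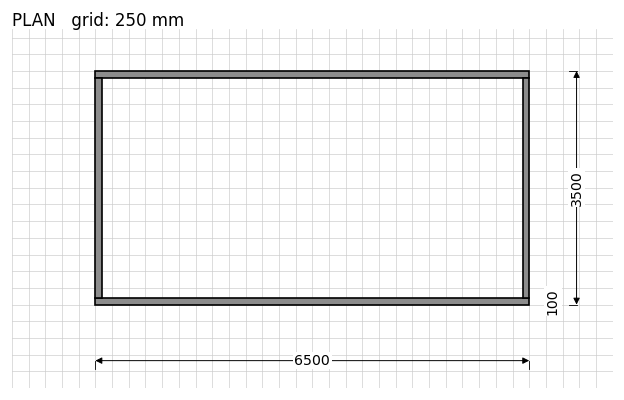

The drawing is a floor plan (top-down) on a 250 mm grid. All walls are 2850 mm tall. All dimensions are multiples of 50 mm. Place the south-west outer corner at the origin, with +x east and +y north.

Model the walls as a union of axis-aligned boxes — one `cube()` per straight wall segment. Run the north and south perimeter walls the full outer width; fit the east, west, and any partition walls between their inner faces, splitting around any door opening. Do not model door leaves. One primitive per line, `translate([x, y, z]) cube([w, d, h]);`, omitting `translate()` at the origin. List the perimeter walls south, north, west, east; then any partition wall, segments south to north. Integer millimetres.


cube([6500, 100, 2850]);
translate([0, 3400, 0]) cube([6500, 100, 2850]);
translate([0, 100, 0]) cube([100, 3300, 2850]);
translate([6400, 100, 0]) cube([100, 3300, 2850]);


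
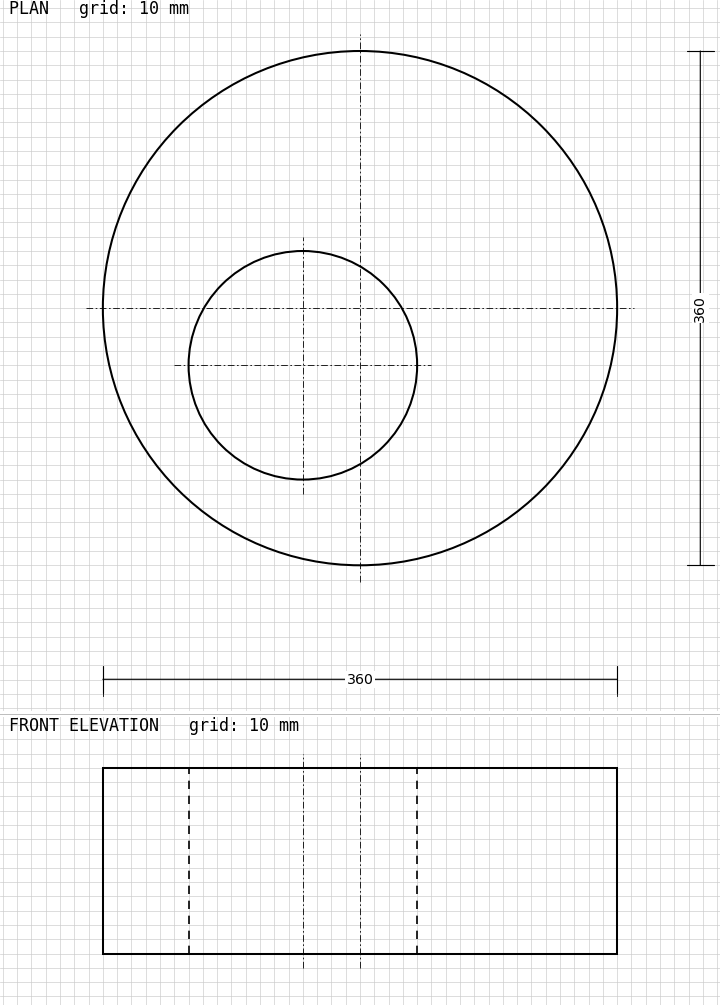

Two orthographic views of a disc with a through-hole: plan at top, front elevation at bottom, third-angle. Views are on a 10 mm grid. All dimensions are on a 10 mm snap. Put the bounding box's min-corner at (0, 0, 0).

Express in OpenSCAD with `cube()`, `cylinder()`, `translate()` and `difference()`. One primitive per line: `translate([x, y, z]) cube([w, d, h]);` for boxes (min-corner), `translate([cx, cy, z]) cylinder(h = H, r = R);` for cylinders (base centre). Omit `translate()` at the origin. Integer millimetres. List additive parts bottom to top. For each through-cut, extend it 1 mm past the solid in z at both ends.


difference() {
  translate([180, 180, 0]) cylinder(h = 130, r = 180);
  translate([140, 140, -1]) cylinder(h = 132, r = 80);
}
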